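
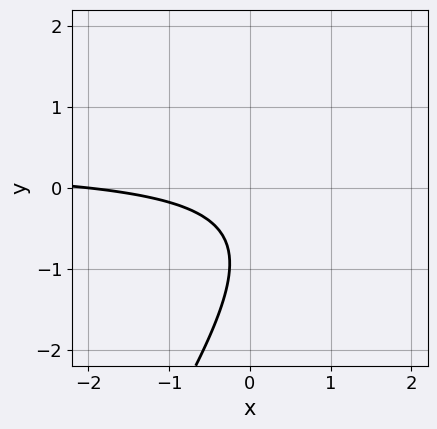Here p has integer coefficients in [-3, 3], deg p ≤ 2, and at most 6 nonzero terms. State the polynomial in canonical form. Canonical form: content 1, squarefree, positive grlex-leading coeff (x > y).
3*x*y - 2*y^2 - x - 3*y - 2

1. Degree: the shape is more complex than any degree-1 curve, so deg p = 2.
2. Reading off the gridlines: it misses every integer gridline on the y-axis; it meets the x-axis at x = -2 (among the integer gridlines).
3. Solving for integer coefficients yields p as stated.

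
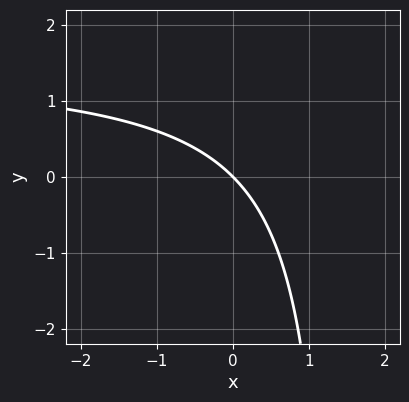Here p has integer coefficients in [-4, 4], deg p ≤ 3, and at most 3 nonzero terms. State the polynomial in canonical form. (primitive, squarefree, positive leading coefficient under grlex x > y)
(a) deg p = 2. The shape is more complex than any degree-1 curve.
(b) Observable constraints: one y-axis crossing is at y = 0; it meets the x-axis at x = 0 (among the integer gridlines).
(c) Matching integer coefficients to the picture gives p.

2*x*y - 3*x - 3*y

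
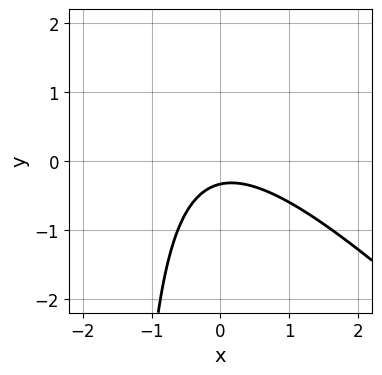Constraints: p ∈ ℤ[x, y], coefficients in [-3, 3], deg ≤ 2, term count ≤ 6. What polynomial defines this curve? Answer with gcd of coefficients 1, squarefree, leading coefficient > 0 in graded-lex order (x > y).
2*x^2 + 2*x*y + 3*y + 1

1. deg p = 2.
2. From the axis intercepts and sections: no x-intercept at any integer in the box.
3. Assembling these constraints gives the stated polynomial.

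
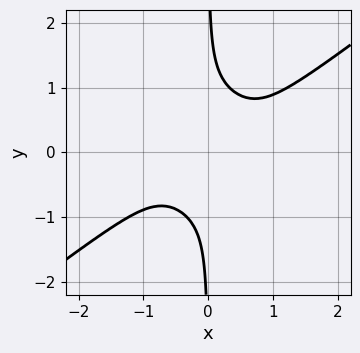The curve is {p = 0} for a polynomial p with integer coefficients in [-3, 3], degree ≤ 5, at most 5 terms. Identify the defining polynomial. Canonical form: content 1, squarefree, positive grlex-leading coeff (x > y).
First, degree: a generic line meets the curve in up to 4 points, so deg p = 4.
Next, from the visible intercepts: it misses every integer gridline on the y-axis; the curve avoids every integer x-axis point in the box.
Finally, fitting integer coefficients to these (and the overall shape) gives p.

2*x^4 - x^3*y - 3*x*y^3 + 1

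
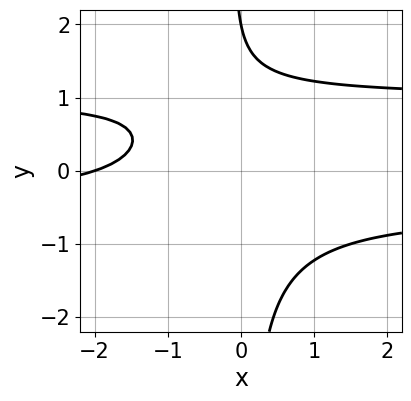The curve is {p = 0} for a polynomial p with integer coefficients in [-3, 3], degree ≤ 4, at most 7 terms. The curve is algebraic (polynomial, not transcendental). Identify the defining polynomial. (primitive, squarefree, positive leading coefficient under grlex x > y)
First, degree: a generic line meets the curve in up to 3 points, so deg p = 3.
Next, against the integer gridlines: it crosses the y-axis at the gridline y = 2; it meets the x-axis at x = -2 (among the integer gridlines).
Finally, matching integer coefficients to the picture gives p.

2*x*y^2 - x*y - x + y - 2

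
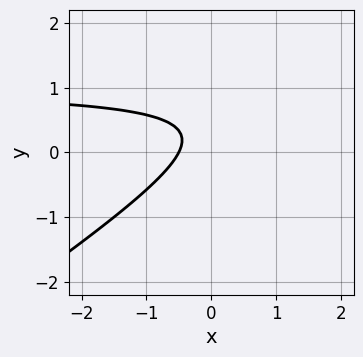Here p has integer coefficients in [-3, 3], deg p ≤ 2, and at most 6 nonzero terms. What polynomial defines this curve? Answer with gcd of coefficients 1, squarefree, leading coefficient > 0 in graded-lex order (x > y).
2*x*y - 3*y^2 - 2*x + 2*y - 1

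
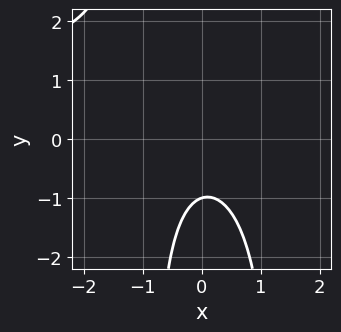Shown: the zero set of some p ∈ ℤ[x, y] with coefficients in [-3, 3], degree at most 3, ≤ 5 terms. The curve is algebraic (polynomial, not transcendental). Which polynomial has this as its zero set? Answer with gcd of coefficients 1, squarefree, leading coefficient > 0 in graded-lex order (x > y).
2*x^2*y - 3*x^2 - x*y - 3*y - 3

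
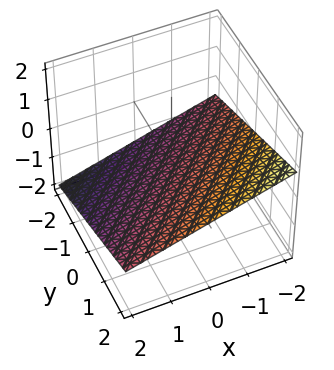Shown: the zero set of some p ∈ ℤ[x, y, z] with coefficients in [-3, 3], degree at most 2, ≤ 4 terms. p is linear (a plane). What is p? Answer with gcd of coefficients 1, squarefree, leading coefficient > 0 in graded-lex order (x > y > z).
x - y + 3*z + 2

deg p = 1. Every cross-section is a straight line — this is a plane.
Against the integer gridlines: one y-axis crossing is at y = 2; it meets the x-axis at x = -2 (among the integer gridlines).
Fitting integer coefficients to these (and the overall shape) gives p.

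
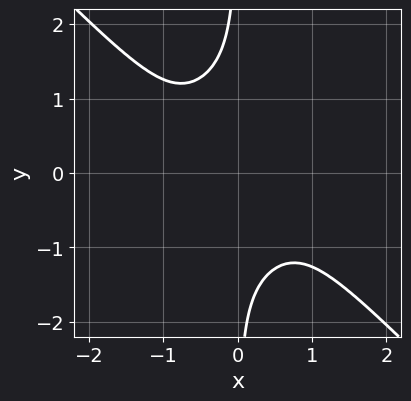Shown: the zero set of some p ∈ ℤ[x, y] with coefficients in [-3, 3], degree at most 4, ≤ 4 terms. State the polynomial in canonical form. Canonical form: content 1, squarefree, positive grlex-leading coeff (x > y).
x^4 + x*y^3 + 1

(a) deg p = 4. A generic line meets the curve in up to 4 points.
(b) Checking where it meets the axes: no y-intercept at any integer in the box; no x-intercept at any integer in the box.
(c) Together with the visible shape, these determine p as stated.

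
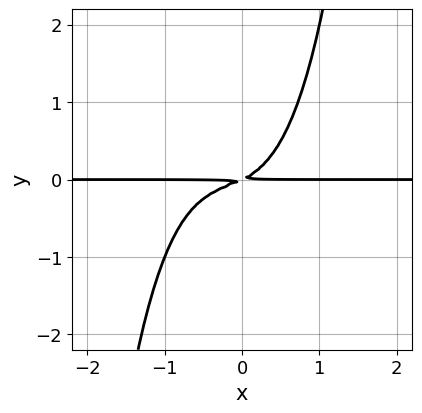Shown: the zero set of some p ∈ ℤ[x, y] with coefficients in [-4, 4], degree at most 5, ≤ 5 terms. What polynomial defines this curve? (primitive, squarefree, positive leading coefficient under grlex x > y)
2*x^3*y + x^2*y + x*y - 2*y^2

Degree: the shape is more complex than any degree-3 curve, so deg p = 4.
Against the integer gridlines: every point of the x-axis in the box is on the curve.
Putting this together gives p.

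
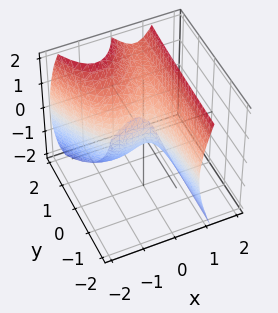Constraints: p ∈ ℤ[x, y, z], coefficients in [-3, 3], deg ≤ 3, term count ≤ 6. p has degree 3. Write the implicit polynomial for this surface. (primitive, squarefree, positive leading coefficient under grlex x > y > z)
2*x^3 + x^2 - 2*x*y - z^2 + 2*y

First, deg p = 3. A generic line meets the surface in up to 3 points.
Next, checking where it meets the axes: it crosses the z-axis at the gridline z = 0; it meets the y-axis at y = 0 (among the integer gridlines); it meets the x-axis at x = 0 (among the integer gridlines).
Finally, these observations pin down the coefficients.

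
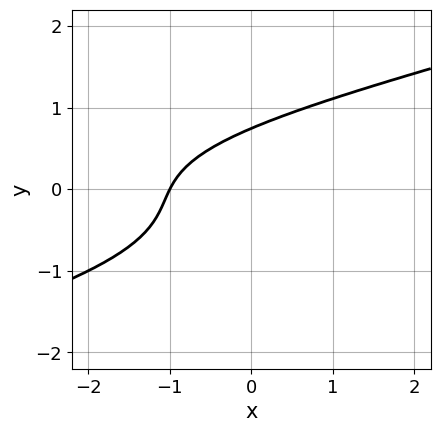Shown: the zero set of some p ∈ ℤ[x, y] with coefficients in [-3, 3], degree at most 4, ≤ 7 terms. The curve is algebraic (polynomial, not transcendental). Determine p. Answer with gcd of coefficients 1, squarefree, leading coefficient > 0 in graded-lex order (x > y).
x*y^2 - 3*y^3 + 2*x - y + 2

The degree is 3 — the shape is more complex than any degree-2 curve.
Reading off the gridlines: it meets the x-axis at x = -1 (among the integer gridlines).
Matching integer coefficients to the picture gives p.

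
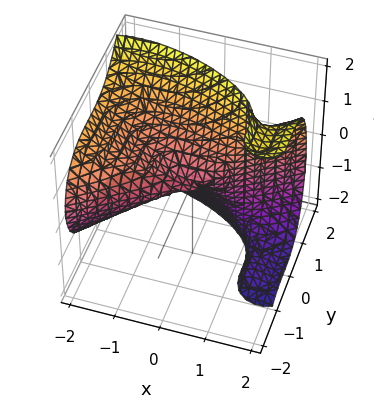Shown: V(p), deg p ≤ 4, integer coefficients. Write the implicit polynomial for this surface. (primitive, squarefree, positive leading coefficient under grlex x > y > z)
First, the degree is 3 — no degree-2 surface has this shape.
Next, from the axis intercepts and sections: it crosses the y-axis at the gridline y = 0; it meets the x-axis at x = 0 (among the integer gridlines); it meets the z-axis at z = 0 (among the integer gridlines).
Finally, together with the visible shape, these determine p as stated.

x^3 - 2*x*z^2 - 3*y^3 - y^2 + 2*z^2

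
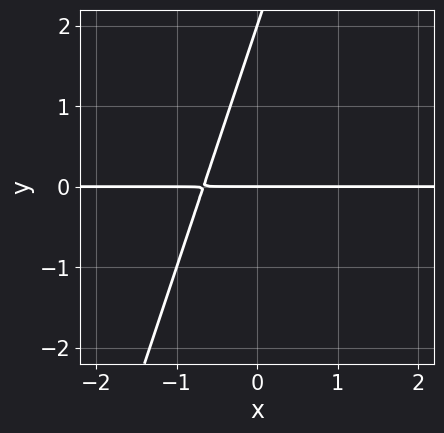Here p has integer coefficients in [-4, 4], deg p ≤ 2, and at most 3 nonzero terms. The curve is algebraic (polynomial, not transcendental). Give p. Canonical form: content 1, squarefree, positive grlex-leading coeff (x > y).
3*x*y - y^2 + 2*y

deg p = 2. No degree-1 curve has this shape.
From the axis intercepts and sections: every point of the x-axis in the box is on the curve; among the integer gridlines, it crosses the y-axis at y ∈ {0, 2}.
Putting this together gives p.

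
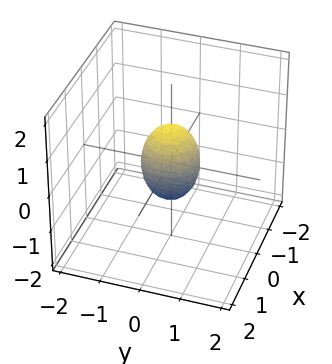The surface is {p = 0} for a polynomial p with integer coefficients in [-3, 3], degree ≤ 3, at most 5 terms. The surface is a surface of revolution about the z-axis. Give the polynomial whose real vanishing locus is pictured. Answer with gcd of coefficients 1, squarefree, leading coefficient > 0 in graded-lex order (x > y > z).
(a) Degree: no degree-1 surface has this shape, so deg p = 2.
(b) Symmetries: rotational symmetry about the z-axis ⇒ p depends on x, y only through x² + y².
(c) Checking where it meets the axes: the z-axis gridline crossings are at z ∈ {-1, 1}; a circular section at z = 0 has radius between 0 and 1.
(d) Together with the visible shape, these determine p as stated.

2*x^2 + 2*y^2 + z^2 - 1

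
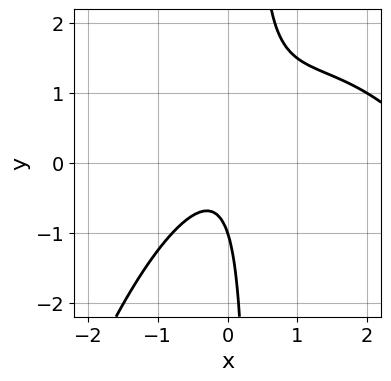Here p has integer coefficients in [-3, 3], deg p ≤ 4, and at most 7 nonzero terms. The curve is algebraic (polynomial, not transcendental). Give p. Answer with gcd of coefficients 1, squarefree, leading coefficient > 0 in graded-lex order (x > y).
1. Degree: the shape is more complex than any degree-2 curve, so deg p = 3.
2. Observable constraints: the curve avoids every integer x-axis point in the box; it crosses the y-axis at the gridline y = -1.
3. The integer polynomial consistent with all of this is the stated p.

x^3 - 3*x^2 + 3*x*y - y - 1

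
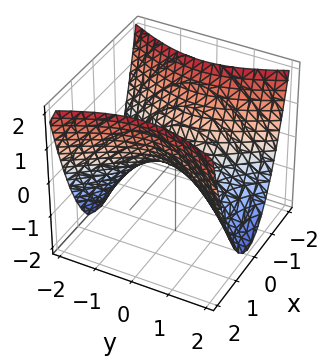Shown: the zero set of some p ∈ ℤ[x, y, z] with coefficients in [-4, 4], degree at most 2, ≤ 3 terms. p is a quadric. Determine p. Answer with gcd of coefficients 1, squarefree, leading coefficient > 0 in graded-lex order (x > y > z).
2*x^2 - y^2 - 2*z

Degree: a hyperbolic paraboloid; a quadric, so deg p = 2.
Symmetries: it's symmetric under x → −x, forcing even powers of x; the y ↦ −y reflection is a symmetry, so y appears only in even powers.
Against the integer gridlines: one z-axis crossing is at z = 0; it crosses the y-axis at the gridline y = 0; it crosses the x-axis at the gridline x = 0.
Fitting integer coefficients to these (and the overall shape) gives p.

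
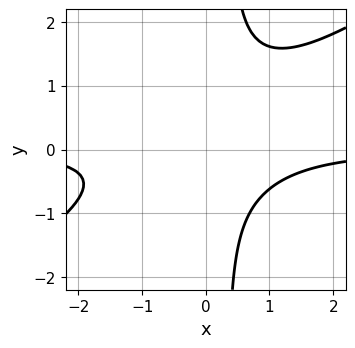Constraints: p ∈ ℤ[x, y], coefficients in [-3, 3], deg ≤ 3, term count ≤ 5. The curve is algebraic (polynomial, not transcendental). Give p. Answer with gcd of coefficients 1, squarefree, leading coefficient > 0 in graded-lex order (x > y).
First, the degree is 3 — no degree-2 curve has this shape.
Then, observable constraints: no x-intercept at any integer in the box; no y-intercept at any integer in the box.
Finally, solving for integer coefficients yields p as stated.

2*x^2*y - 3*x*y^2 + y^2 + 2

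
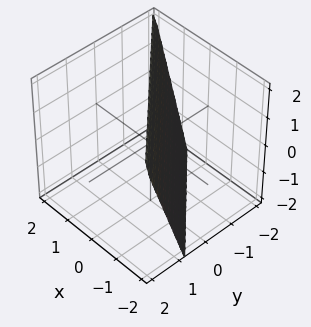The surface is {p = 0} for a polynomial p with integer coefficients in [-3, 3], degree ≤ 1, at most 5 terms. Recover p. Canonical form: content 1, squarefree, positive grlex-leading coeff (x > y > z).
1. The degree is 1 — the surface is flat (a plane).
2. From the visible intercepts: it crosses the z-axis at the gridline z = 2.
3. Putting this together gives p.

3*x + 3*y - z + 2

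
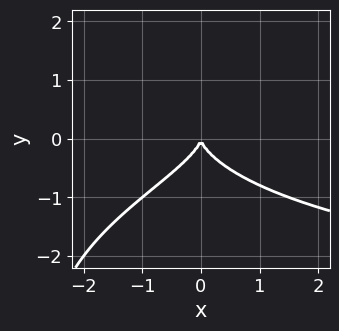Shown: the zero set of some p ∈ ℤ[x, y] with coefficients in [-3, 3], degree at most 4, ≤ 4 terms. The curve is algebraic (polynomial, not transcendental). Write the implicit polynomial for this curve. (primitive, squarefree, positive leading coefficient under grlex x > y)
x*y^3 + 3*y^3 + 2*x^2

(a) deg p = 4. The shape is more complex than any degree-3 curve.
(b) Reading off the gridlines: it meets the y-axis at y = 0 (among the integer gridlines); it crosses the x-axis at the gridline x = 0.
(c) Fitting integer coefficients to these (and the overall shape) gives p.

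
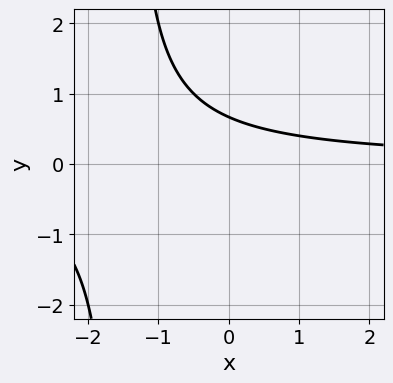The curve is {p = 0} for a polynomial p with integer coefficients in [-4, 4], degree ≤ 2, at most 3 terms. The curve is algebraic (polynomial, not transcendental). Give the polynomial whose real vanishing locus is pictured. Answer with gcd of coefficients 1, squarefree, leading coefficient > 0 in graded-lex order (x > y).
First, degree: the shape is more complex than any degree-1 curve, so deg p = 2.
Next, from the visible intercepts: the curve avoids every integer x-axis point in the box.
Finally, solving for integer coefficients yields p as stated.

2*x*y + 3*y - 2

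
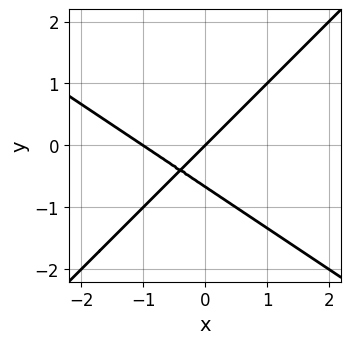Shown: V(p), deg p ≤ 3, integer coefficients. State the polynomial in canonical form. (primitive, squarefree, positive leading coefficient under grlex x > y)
2*x^2 + x*y - 3*y^2 + 2*x - 2*y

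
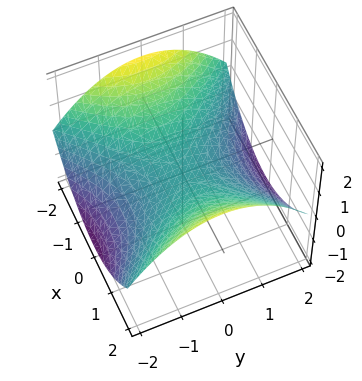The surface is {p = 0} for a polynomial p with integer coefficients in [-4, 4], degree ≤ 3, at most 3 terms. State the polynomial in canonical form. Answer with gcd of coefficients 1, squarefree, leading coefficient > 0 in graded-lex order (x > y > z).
x^2 - y^2 - 3*z

First, the degree is 2 — a hyperbolic paraboloid; a quadric.
Next, symmetries: the x ↦ −x reflection is a symmetry, so x appears only in even powers; it's symmetric under y → −y, forcing even powers of y.
Then, reading off the gridlines: it meets the x-axis at x = 0 (among the integer gridlines); it meets the z-axis at z = 0 (among the integer gridlines).
Finally, together with the visible shape, these determine p as stated.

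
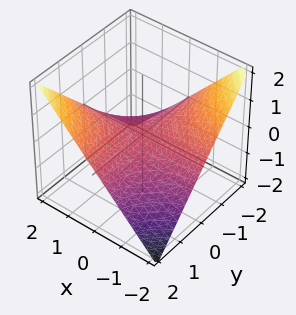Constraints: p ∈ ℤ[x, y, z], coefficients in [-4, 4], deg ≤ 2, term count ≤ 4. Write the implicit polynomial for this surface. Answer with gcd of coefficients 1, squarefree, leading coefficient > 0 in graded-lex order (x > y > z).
x*y - 2*z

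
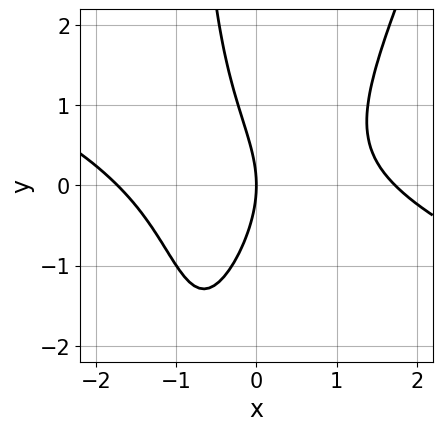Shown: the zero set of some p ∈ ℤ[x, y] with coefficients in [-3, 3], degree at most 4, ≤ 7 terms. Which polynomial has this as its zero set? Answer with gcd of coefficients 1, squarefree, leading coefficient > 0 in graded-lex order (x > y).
(a) deg p = 3. The shape is more complex than any degree-2 curve.
(b) Observable constraints: one y-axis crossing is at y = 0; it meets the x-axis at x = 0 (among the integer gridlines).
(c) Matching integer coefficients to the picture gives p.

x^3 + 2*x^2*y - x*y^2 - y^2 - 3*x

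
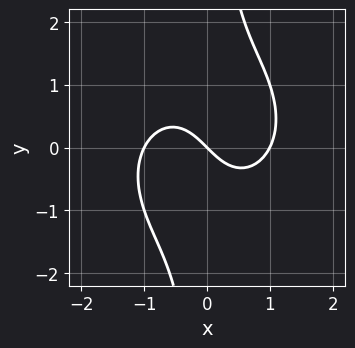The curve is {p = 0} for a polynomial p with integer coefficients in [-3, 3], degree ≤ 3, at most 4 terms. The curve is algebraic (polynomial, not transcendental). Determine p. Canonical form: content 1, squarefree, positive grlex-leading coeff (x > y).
x^3 + x*y^2 - x - y

The degree is 3 — the shape is more complex than any degree-2 curve.
From the visible intercepts: among the integer gridlines, it crosses the x-axis at x ∈ {-1, 0, 1}; it meets the y-axis at y = 0 (among the integer gridlines).
Putting this together gives p.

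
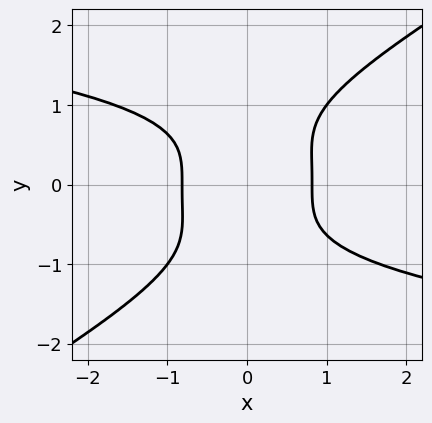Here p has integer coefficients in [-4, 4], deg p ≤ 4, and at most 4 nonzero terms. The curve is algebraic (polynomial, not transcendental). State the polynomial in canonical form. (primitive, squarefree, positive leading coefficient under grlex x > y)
Degree: a generic line meets the curve in up to 4 points, so deg p = 4.
Reading off the gridlines: no y-intercept at any integer in the box.
Putting this together gives p.

2*x*y^3 - 3*y^4 + 3*x^2 - 2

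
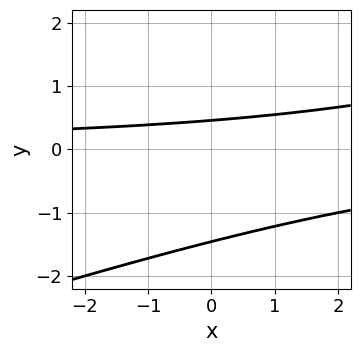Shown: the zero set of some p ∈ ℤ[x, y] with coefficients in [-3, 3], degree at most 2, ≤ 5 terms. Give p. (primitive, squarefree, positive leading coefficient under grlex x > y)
The degree is 2 — no degree-1 curve has this shape.
Reading off the gridlines: the curve avoids every integer x-axis point in the box.
Fitting integer coefficients to these (and the overall shape) gives p.

x*y - 3*y^2 - 3*y + 2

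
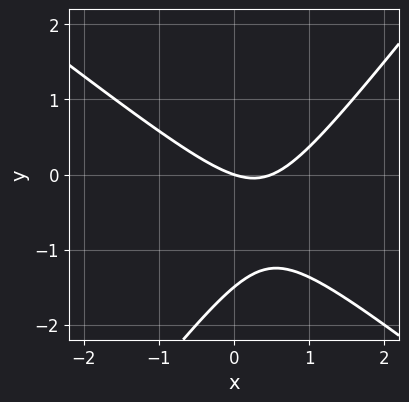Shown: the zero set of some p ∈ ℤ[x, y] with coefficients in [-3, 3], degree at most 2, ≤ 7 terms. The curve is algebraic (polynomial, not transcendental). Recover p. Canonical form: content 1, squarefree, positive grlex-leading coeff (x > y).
2*x^2 + x*y - 2*y^2 - x - 3*y

1. The degree is 2 — no degree-1 curve has this shape.
2. Observable constraints: it meets the x-axis at x = 0 (among the integer gridlines); one y-axis crossing is at y = 0.
3. Together with the visible shape, these determine p as stated.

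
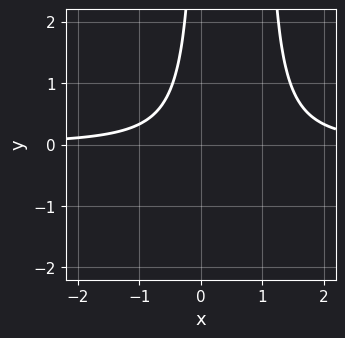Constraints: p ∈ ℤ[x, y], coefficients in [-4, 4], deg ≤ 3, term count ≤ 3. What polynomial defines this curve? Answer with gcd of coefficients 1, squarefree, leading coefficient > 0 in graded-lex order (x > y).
3*x^2*y - 3*x*y - 2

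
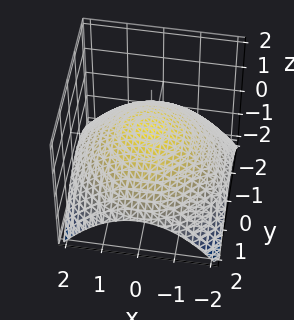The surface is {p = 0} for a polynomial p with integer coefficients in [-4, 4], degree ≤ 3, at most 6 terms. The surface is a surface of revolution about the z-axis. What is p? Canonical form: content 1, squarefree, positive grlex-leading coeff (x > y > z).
(a) deg p = 2. A generic line meets the surface in up to 2 points.
(b) By symmetry, the surface is invariant under rotation about z: p = q(x² + y², z).
(c) Reading off the gridlines: a circular section at z = 0 has radius between 1 and 2.
(d) Matching integer coefficients to the picture gives p.

x^2 + y^2 + 3*z - 2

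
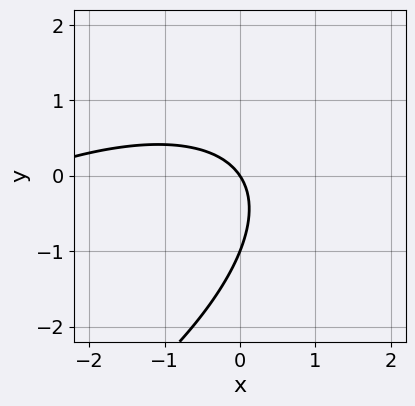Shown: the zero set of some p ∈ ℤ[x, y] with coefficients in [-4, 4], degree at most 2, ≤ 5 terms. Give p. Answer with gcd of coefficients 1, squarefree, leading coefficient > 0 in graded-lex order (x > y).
deg p = 2.
Against the integer gridlines: it crosses the x-axis at the gridline x = 0; among the integer gridlines, it crosses the y-axis at y ∈ {-1, 0}.
Solving for integer coefficients yields p as stated.

x^2 - 2*x*y + 2*y^2 + 3*x + 2*y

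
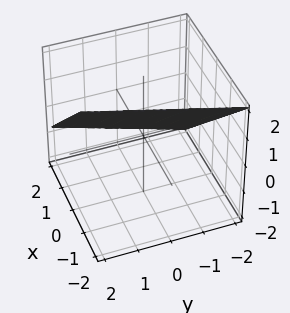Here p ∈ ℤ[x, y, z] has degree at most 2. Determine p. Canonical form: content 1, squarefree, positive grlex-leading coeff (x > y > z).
3*x - y + 3*z - 2

The degree is 1 — every cross-section is a straight line — this is a plane.
Reading off the gridlines: one y-axis crossing is at y = -2.
Matching integer coefficients to the picture gives p.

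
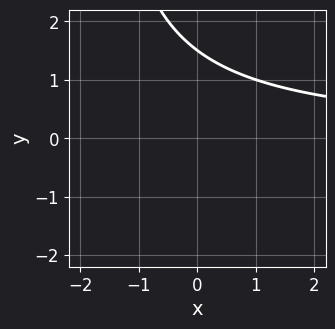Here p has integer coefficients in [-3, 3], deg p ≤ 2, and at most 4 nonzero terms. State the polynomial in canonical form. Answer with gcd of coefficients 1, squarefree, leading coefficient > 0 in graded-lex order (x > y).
x*y + 2*y - 3

First, the degree is 2 — the shape is more complex than any degree-1 curve.
Then, from the visible intercepts: it misses every integer gridline on the x-axis.
Finally, together with the visible shape, these determine p as stated.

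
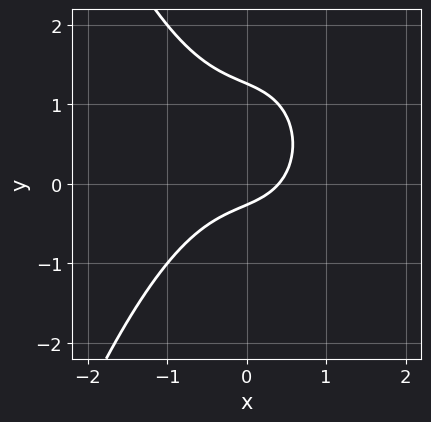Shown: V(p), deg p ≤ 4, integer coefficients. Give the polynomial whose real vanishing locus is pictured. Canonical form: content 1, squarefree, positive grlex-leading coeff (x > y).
(a) deg p = 3. A generic line meets the curve in up to 3 points.
(b) Putting this together gives p.

3*x^3 + 3*y^2 + 2*x - 3*y - 1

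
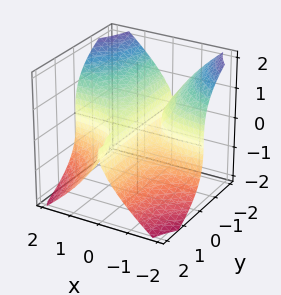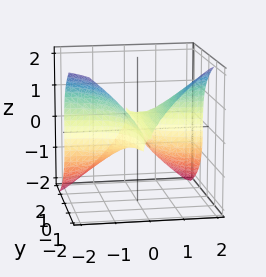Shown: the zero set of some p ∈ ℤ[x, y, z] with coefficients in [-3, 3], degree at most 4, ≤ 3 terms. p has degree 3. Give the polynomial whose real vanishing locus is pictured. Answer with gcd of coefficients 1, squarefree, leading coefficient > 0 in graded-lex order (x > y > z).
3*x^2*y + 2*z^3 - x

The degree is 3 — the shape is more complex than any degree-2 surface.
From the visible intercepts: the visible y-axis segment lies entirely on the surface; it crosses the z-axis at the gridline z = 0; it meets the x-axis at x = 0 (among the integer gridlines).
These observations pin down the coefficients.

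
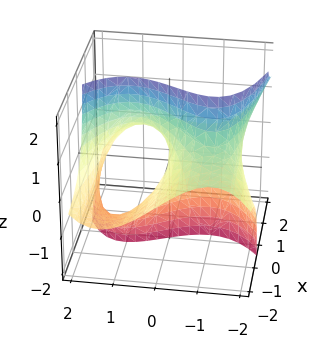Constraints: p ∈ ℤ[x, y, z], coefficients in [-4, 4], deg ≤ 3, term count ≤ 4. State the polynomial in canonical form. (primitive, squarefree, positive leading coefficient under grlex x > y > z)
y^3 + x*y + 3*x*z - 3*y

1. Degree: a generic line meets the surface in up to 3 points, so deg p = 3.
2. From the visible intercepts: every point of the z-axis in the box is on the surface; the visible x-axis segment lies entirely on the surface.
3. Assembling these constraints gives the stated polynomial.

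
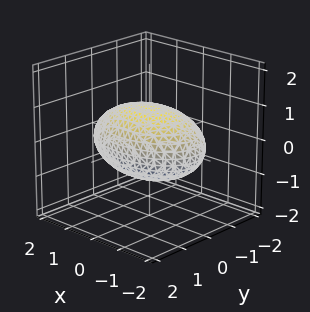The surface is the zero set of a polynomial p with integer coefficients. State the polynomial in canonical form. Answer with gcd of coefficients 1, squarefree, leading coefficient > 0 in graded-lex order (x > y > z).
x^2 + 2*y^2 + 3*z^2 - 3

1. deg p = 2. A closed, bounded, convex surface; a quadric.
2. Symmetries: mirror symmetry x ↦ −x ⇒ only even powers of x; mirror symmetry z ↦ −z ⇒ only even powers of z; mirror symmetry y ↦ −y ⇒ only even powers of y.
3. Checking where it meets the axes: among the integer gridlines, it crosses the z-axis at z ∈ {-1, 1}.
4. Fitting integer coefficients to these (and the overall shape) gives p.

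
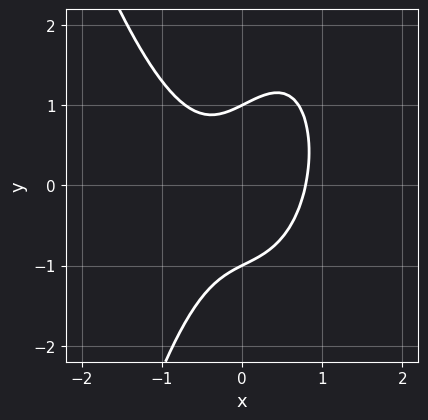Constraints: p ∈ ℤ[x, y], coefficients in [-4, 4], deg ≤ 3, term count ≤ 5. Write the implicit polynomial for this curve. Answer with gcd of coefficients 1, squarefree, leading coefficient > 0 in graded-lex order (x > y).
2*x^3 - x*y + y^2 - 1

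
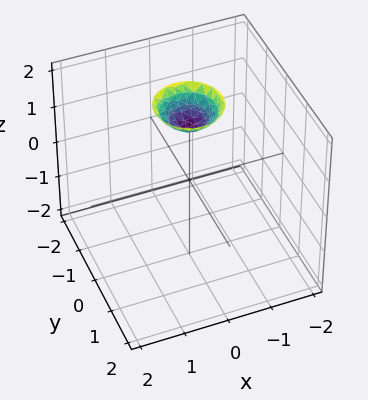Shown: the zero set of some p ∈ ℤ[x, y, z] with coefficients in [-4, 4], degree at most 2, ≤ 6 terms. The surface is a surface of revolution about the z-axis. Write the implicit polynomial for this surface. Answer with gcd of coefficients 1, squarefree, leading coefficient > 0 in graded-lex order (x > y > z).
2*x^2 + 2*y^2 - 2*z + 3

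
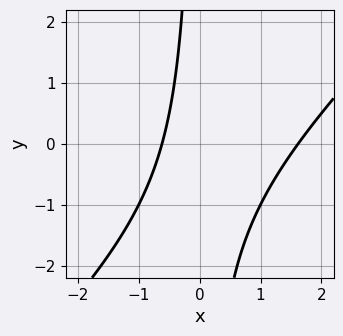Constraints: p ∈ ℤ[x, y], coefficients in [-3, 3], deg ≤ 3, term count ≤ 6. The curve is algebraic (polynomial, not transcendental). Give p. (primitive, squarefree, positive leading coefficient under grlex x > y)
Degree: a generic line meets the curve in up to 2 points, so deg p = 2.
Observable constraints: it misses every integer gridline on the y-axis.
These observations pin down the coefficients.

x^2 - x*y - x - 1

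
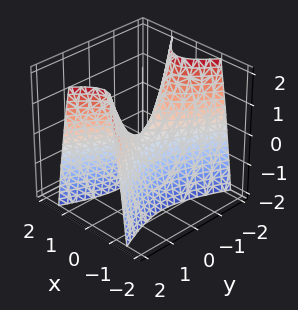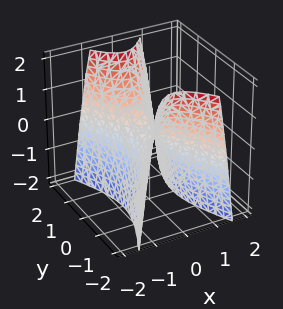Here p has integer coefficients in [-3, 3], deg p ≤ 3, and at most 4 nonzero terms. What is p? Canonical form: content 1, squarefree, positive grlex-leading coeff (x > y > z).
(a) Degree: a hyperbolic paraboloid; a quadric, so deg p = 2.
(b) Symmetries: mirror symmetry x ↦ −x ⇒ only even powers of x; it's symmetric under y → −y, forcing even powers of y.
(c) Checking where it meets the axes: one y-axis crossing is at y = 0; one z-axis crossing is at z = 0; one x-axis crossing is at x = 0.
(d) These observations pin down the coefficients.

3*x^2 - y^2 + z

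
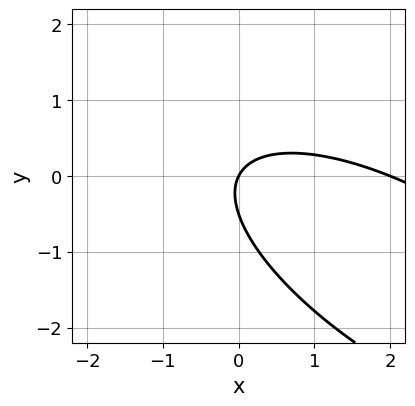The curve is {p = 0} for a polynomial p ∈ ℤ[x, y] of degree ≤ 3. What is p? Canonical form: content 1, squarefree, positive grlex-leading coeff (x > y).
x^2 + 2*x*y + 2*y^2 - 2*x + y

1. Degree: no degree-1 curve has this shape, so deg p = 2.
2. Observable constraints: one y-axis crossing is at y = 0; the x-axis gridline crossings are at x ∈ {0, 2}.
3. The integer polynomial consistent with all of this is the stated p.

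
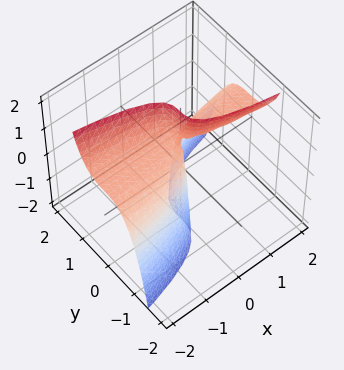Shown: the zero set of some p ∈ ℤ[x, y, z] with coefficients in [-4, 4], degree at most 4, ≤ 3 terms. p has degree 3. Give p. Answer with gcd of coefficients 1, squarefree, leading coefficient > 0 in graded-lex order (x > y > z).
(a) The degree is 3 — no degree-2 surface has this shape.
(b) Checking where it meets the axes: it crosses the x-axis at the gridline x = 0; every point of the z-axis in the box is on the surface; it crosses the y-axis at the gridline y = 0.
(c) Assembling these constraints gives the stated polynomial.

2*y^3 + x*z - x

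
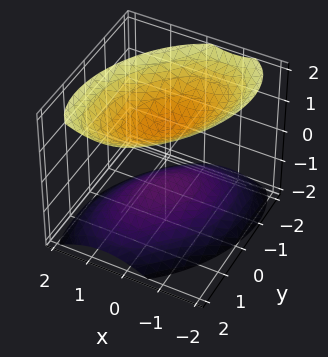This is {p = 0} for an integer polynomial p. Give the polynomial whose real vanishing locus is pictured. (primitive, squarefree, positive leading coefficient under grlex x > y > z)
1. There are 2 components.
2. The degree is 2 — no degree-1 surface has this shape.
3. From the axis intercepts and sections: the surface avoids every integer x-axis point in the box; the surface avoids every integer y-axis point in the box; the z-axis gridline crossings are at z ∈ {-1, 1}.
4. Solving for integer coefficients yields p as stated.

3*x^2 - 2*x*y + 2*y^2 - 3*z^2 + 3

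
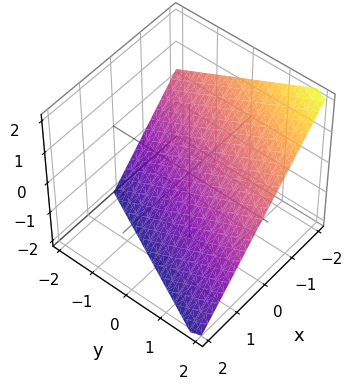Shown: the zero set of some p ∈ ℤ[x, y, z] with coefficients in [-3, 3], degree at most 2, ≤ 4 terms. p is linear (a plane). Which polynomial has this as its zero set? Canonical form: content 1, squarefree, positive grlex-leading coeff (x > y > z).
deg p = 1. Every cross-section is a straight line — this is a plane.
Checking where it meets the axes: one x-axis crossing is at x = -1; it meets the z-axis at z = -1 (among the integer gridlines); it meets the y-axis at y = 2 (among the integer gridlines).
Assembling these constraints gives the stated polynomial.

2*x - y + 2*z + 2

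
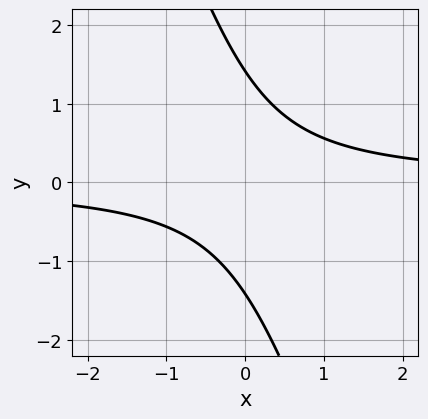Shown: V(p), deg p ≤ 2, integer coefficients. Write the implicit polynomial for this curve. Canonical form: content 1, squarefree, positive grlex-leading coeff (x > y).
3*x*y + y^2 - 2

Degree: no degree-1 curve has this shape, so deg p = 2.
From the visible intercepts: it misses every integer gridline on the x-axis.
The integer polynomial consistent with all of this is the stated p.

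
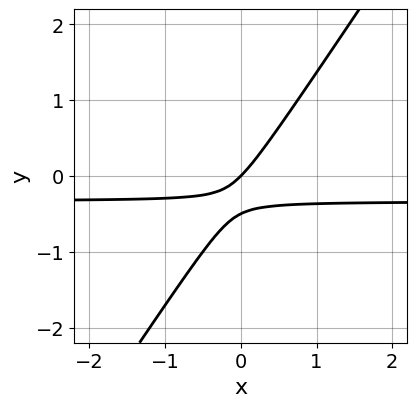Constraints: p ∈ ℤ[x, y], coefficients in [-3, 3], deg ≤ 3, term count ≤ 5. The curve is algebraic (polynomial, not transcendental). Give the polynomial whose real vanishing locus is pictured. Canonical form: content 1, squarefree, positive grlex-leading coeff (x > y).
(a) The degree is 2 — the shape is more complex than any degree-1 curve.
(b) Reading off the gridlines: it meets the y-axis at y = 0 (among the integer gridlines); it crosses the x-axis at the gridline x = 0.
(c) The integer polynomial consistent with all of this is the stated p.

3*x*y - 2*y^2 + x - y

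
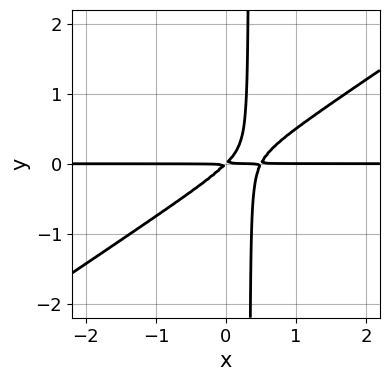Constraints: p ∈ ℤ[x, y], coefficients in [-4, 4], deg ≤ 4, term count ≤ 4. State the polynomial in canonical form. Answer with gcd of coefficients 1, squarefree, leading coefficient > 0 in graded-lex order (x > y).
Degree: the shape is more complex than any degree-2 curve, so deg p = 3.
From the axis intercepts and sections: the visible x-axis segment lies entirely on the curve.
Fitting integer coefficients to these (and the overall shape) gives p.

2*x^2*y - 3*x*y^2 - x*y + y^2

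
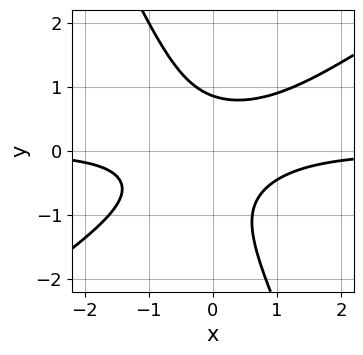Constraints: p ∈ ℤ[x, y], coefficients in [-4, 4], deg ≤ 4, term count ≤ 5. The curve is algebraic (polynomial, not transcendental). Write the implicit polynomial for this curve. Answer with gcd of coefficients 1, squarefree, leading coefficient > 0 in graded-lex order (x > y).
3*x^2*y - 3*x*y^2 - 2*y^3 - y^2 + 2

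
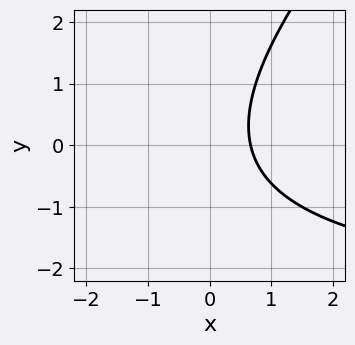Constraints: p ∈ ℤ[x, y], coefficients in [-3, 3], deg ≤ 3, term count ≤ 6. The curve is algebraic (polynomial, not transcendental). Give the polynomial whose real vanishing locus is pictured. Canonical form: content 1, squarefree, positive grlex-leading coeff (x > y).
x*y - y^2 + 3*x - 2

1. deg p = 2. A generic line meets the curve in up to 2 points.
2. From the visible intercepts: the curve avoids every integer y-axis point in the box.
3. The integer polynomial consistent with all of this is the stated p.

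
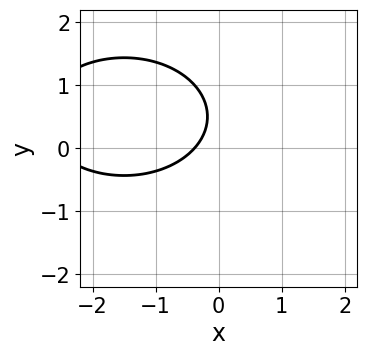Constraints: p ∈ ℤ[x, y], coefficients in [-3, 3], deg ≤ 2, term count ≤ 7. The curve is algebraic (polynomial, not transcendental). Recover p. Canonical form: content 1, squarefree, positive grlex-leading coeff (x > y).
x^2 + 2*y^2 + 3*x - 2*y + 1

(a) The degree is 2 — a generic line meets the curve in up to 2 points.
(b) Reading off the gridlines: it misses every integer gridline on the y-axis.
(c) Putting this together gives p.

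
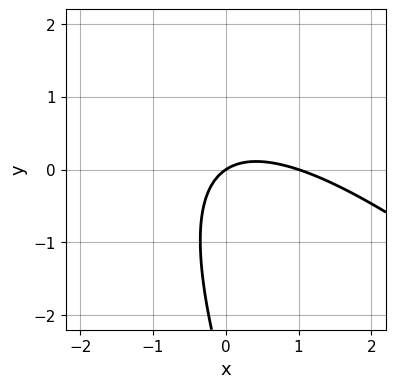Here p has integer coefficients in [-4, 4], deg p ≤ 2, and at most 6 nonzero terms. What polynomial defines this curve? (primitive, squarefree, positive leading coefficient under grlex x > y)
(a) Degree: no degree-1 curve has this shape, so deg p = 2.
(b) Observable constraints: it meets the y-axis at y = 0 (among the integer gridlines); the x-axis gridline crossings are at x ∈ {0, 1}.
(c) Together with the visible shape, these determine p as stated.

2*x^2 + 3*x*y + y^2 - 2*x + 3*y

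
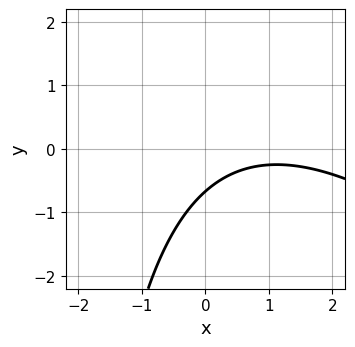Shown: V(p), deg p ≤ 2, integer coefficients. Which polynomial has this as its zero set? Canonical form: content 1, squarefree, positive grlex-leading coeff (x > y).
x^2 + x*y - 2*x + 3*y + 2

1. The degree is 2 — a generic line meets the curve in up to 2 points.
2. From the axis intercepts and sections: no x-intercept at any integer in the box.
3. These observations pin down the coefficients.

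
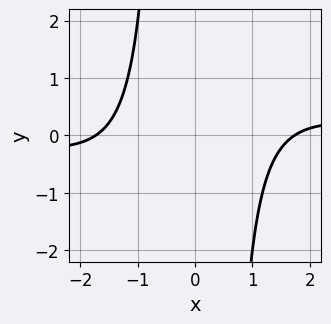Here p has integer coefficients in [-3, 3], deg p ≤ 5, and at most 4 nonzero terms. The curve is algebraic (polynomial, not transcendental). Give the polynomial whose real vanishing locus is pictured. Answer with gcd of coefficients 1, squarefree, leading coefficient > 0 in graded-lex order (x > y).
x^3*y - x^2 + 3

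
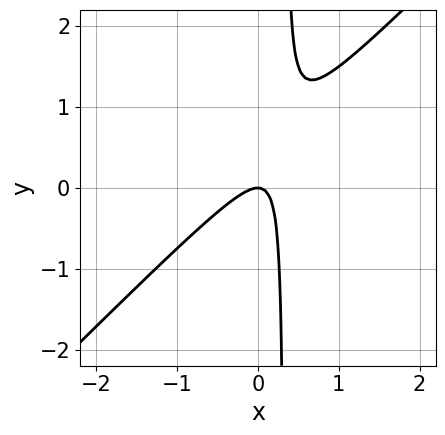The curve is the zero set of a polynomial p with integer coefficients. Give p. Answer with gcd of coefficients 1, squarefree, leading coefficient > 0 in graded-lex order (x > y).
3*x^2 - 3*x*y + y

Degree: no degree-1 curve has this shape, so deg p = 2.
Observable constraints: it crosses the y-axis at the gridline y = 0; it meets the x-axis at x = 0 (among the integer gridlines).
Together with the visible shape, these determine p as stated.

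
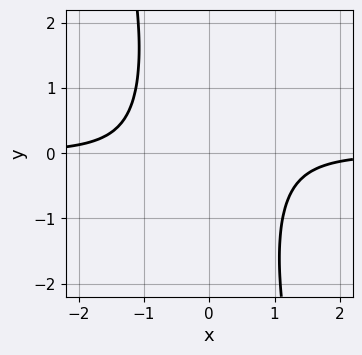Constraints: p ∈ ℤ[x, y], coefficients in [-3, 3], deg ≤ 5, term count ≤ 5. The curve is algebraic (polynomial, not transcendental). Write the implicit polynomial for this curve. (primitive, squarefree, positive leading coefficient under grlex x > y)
3*x^3*y + x^2*y^2 + 3

deg p = 4. No degree-3 curve has this shape.
Observable constraints: it misses every integer gridline on the y-axis; the curve avoids every integer x-axis point in the box.
Matching integer coefficients to the picture gives p.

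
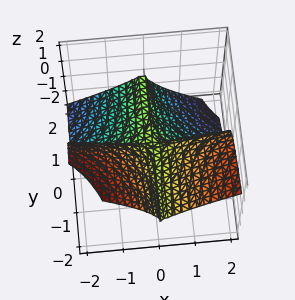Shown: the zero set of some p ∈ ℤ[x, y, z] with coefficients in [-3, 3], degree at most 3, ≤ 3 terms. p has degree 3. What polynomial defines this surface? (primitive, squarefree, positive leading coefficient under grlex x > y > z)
3*x^2*y - 2*x*y*z + 3*z^3

(a) Degree: no degree-2 surface has this shape, so deg p = 3.
(b) Checking where it meets the axes: it meets the z-axis at z = 0 (among the integer gridlines); every point of the x-axis in the box is on the surface; the visible y-axis segment lies entirely on the surface.
(c) Together with the visible shape, these determine p as stated.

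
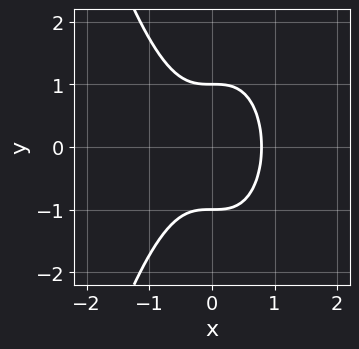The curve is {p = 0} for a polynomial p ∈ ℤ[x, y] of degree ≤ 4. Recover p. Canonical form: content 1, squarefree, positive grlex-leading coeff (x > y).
deg p = 3.
Symmetries: the y ↦ −y reflection is a symmetry, so y appears only in even powers.
Against the integer gridlines: the y-axis gridline crossings are at y ∈ {-1, 1}.
Putting this together gives p.

2*x^3 + y^2 - 1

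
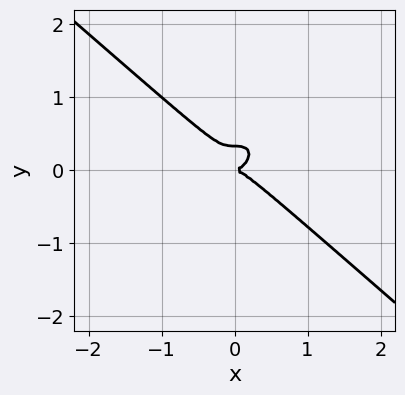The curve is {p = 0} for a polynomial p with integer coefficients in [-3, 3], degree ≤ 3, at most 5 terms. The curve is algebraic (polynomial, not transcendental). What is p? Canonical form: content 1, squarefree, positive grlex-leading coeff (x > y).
First, degree: a generic line meets the curve in up to 3 points, so deg p = 3.
Next, against the integer gridlines: it crosses the y-axis at the gridline y = 0; it meets the x-axis at x = 0 (among the integer gridlines).
Finally, assembling these constraints gives the stated polynomial.

2*x^3 + 3*y^3 - y^2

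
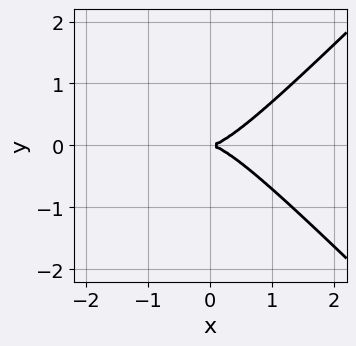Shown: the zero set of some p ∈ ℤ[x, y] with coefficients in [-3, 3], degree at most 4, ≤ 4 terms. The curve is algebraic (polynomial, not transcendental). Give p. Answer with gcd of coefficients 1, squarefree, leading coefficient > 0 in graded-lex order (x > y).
x^3 - x*y^2 - y^2

(a) The degree is 3 — no degree-2 curve has this shape.
(b) Symmetries: mirror symmetry y ↦ −y ⇒ only even powers of y.
(c) Against the integer gridlines: it meets the x-axis at x = 0 (among the integer gridlines); it crosses the y-axis at the gridline y = 0.
(d) Matching integer coefficients to the picture gives p.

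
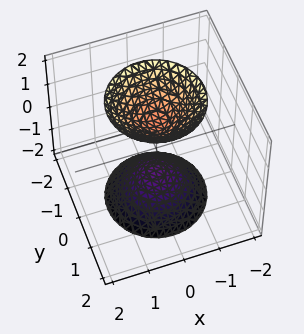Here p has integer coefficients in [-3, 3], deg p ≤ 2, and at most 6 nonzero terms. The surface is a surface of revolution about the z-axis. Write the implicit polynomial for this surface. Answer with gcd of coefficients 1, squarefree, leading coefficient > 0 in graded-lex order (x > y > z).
2*x^2 + 2*y^2 - z^2 + 1

(a) There are 2 components. Treating them together as one polynomial.
(b) The degree is 2 — the shape is more complex than any degree-1 surface.
(c) Symmetries: every cross-section ⟂ z is a circle, so x, y appear only via x² + y².
(d) Checking where it meets the axes: it misses every integer gridline on the y-axis; a circular section at z = -2 has radius between 1 and 2.
(e) Fitting integer coefficients to these (and the overall shape) gives p. Check: (0, 0, -1) on the z-axis lies on the surface, and p(0, 0, -1) = 0. ✓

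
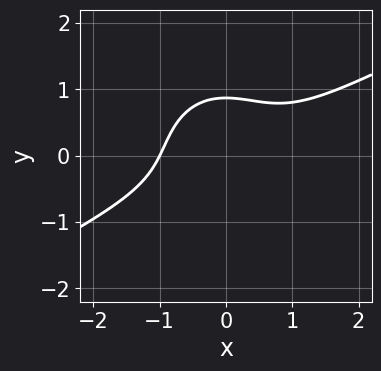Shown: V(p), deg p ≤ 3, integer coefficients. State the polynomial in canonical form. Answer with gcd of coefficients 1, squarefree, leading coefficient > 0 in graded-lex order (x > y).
First, degree: the shape is more complex than any degree-2 curve, so deg p = 3.
Next, from the visible intercepts: one x-axis crossing is at x = -1.
Finally, assembling these constraints gives the stated polynomial.

2*x^3 - 3*x^2*y - 3*y^3 + 2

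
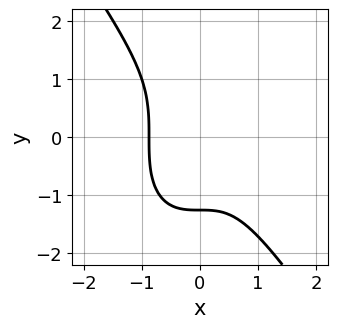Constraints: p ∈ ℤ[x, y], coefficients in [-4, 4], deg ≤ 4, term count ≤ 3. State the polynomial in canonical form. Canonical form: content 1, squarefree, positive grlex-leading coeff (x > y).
3*x^3 + y^3 + 2

(a) Degree: the shape is more complex than any degree-2 curve, so deg p = 3.
(b) Solving for integer coefficients yields p as stated.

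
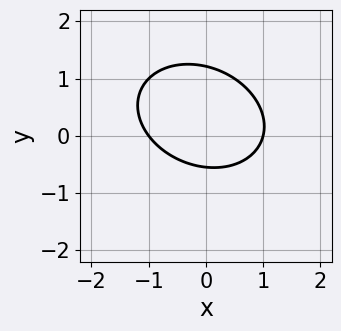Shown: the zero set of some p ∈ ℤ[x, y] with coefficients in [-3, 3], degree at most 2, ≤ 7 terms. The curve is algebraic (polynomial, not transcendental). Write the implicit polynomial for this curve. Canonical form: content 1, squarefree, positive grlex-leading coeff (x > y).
Degree: a generic line meets the curve in up to 2 points, so deg p = 2.
Observable constraints: the x-axis gridline crossings are at x ∈ {-1, 1}.
Together with the visible shape, these determine p as stated.

2*x^2 + x*y + 3*y^2 - 2*y - 2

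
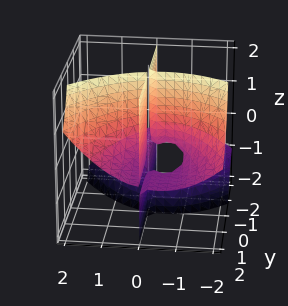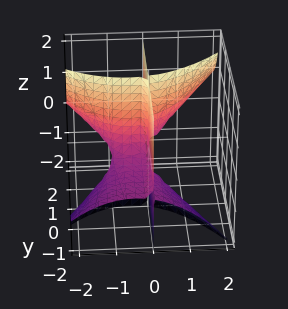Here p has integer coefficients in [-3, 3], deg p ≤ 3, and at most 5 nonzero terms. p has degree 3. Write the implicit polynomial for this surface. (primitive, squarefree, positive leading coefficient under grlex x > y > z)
x^3 - 2*x*y*z + x^2 - x*y

First, I count 3 distinct pieces. They look like related sheets of one shape, so recover p as a whole.
Then, degree: the shape is more complex than any degree-2 surface, so deg p = 3.
Then, reading off the gridlines: the visible z-axis segment lies entirely on the surface; one x-axis crossing is at x = -1.
Finally, together with the visible shape, these determine p as stated. Check: (0, 2, 0) on the y-axis lies on the surface, and p(0, 2, 0) = 0. ✓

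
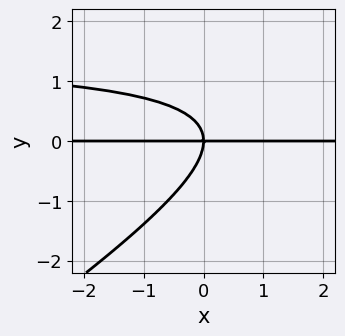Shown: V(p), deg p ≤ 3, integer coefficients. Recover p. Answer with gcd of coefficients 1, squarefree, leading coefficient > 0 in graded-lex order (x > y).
2*x*y^2 - 3*y^3 - 3*x*y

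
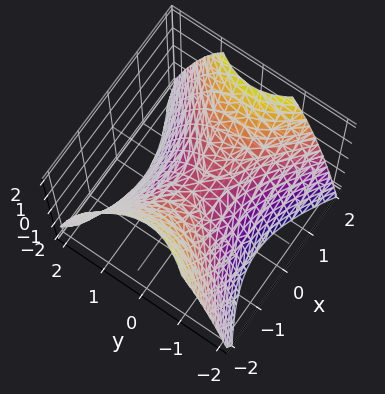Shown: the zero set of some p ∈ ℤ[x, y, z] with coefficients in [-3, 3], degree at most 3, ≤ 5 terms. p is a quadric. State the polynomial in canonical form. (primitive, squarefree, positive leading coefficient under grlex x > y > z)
2*x^2 - 3*y^2 - 3*z

First, the degree is 2 — a saddle surface; a quadric.
Next, symmetries: it's symmetric under x → −x, forcing even powers of x; it's symmetric under y → −y, forcing even powers of y.
Then, from the axis intercepts and sections: it meets the x-axis at x = 0 (among the integer gridlines); it crosses the y-axis at the gridline y = 0.
Finally, solving for integer coefficients yields p as stated.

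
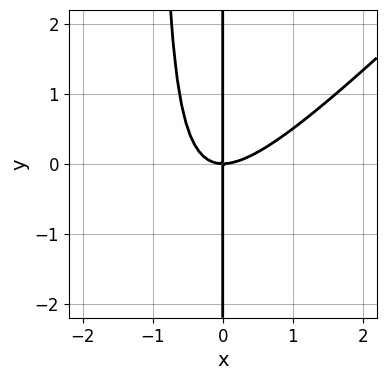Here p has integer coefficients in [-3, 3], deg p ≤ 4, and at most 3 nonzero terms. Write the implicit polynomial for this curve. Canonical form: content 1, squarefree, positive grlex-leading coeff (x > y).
x^3 - x^2*y - x*y

First, degree: the shape is more complex than any degree-2 curve, so deg p = 3.
Then, reading off the gridlines: it crosses the x-axis at the gridline x = 0; the visible y-axis segment lies entirely on the curve.
Finally, assembling these constraints gives the stated polynomial.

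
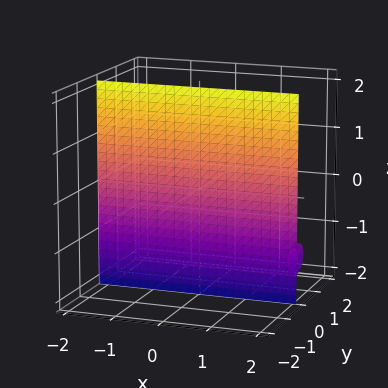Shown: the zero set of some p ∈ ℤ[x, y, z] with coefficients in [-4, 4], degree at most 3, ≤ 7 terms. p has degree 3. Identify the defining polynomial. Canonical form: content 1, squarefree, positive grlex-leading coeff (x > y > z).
First, deg p = 3. No degree-2 surface has this shape.
Next, against the integer gridlines: the visible z-axis segment lies entirely on the surface; it meets the y-axis at y = 0 (among the integer gridlines).
Finally, together with the visible shape, these determine p as stated. Check: (1, 0, 0) on the x-axis lies on the surface, and p(1, 0, 0) = 0. ✓

x*y*z + y^3 + 2*y*z^2 + 3*y*z + 3*y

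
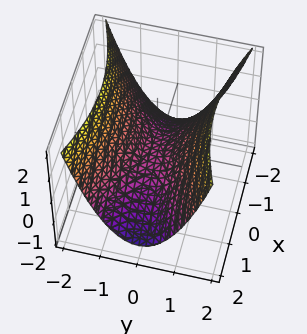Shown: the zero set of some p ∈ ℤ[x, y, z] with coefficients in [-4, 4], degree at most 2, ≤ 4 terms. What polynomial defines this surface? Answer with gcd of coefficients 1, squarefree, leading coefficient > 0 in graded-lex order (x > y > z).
First, the degree is 2 — a saddle surface; a quadric.
Next, symmetries: it's symmetric under y → −y, forcing even powers of y; mirror symmetry x ↦ −x ⇒ only even powers of x.
Then, against the integer gridlines: it meets the x-axis at x = 0 (among the integer gridlines); it crosses the z-axis at the gridline z = 0.
Finally, these observations pin down the coefficients.

x^2 - 3*y^2 + 3*z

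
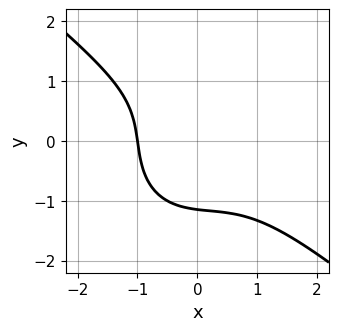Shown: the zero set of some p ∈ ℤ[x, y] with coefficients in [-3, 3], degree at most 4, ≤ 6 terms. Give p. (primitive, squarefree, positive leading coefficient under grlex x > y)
deg p = 3.
Reading off the gridlines: it meets the x-axis at x = -1 (among the integer gridlines).
Fitting integer coefficients to these (and the overall shape) gives p.

2*x^3 + x^2*y + 2*y^3 + x + 3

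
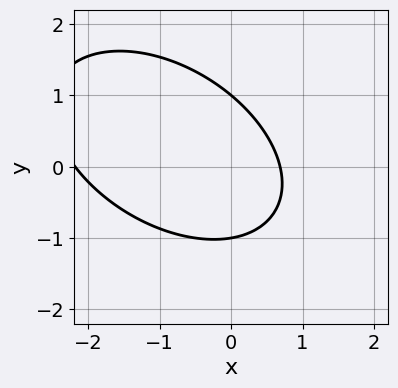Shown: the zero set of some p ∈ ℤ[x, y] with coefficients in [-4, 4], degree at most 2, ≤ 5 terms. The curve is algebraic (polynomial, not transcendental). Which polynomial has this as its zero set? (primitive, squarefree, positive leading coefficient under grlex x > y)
1. Degree: a generic line meets the curve in up to 2 points, so deg p = 2.
2. Observable constraints: among the integer gridlines, it crosses the y-axis at y ∈ {-1, 1}.
3. Putting this together gives p.

2*x^2 + 2*x*y + 3*y^2 + 3*x - 3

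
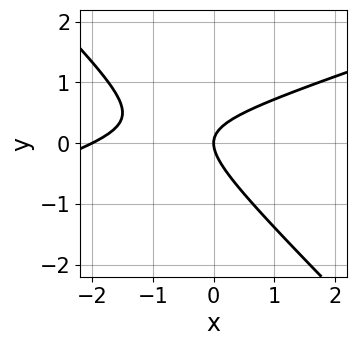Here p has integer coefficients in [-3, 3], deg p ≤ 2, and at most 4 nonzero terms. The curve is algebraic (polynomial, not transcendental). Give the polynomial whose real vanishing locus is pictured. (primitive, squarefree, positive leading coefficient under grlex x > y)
x^2 - 2*x*y - 3*y^2 + 2*x

Degree: no degree-1 curve has this shape, so deg p = 2.
Observable constraints: the x-axis gridline crossings are at x ∈ {-2, 0}; it meets the y-axis at y = 0 (among the integer gridlines).
Fitting integer coefficients to these (and the overall shape) gives p.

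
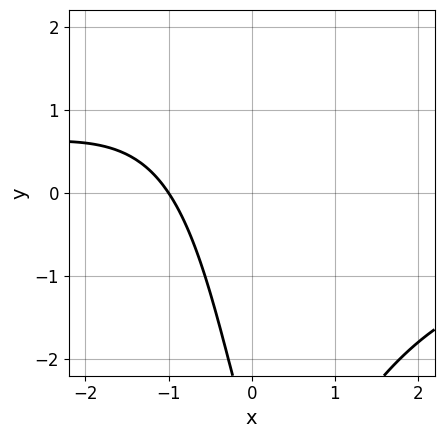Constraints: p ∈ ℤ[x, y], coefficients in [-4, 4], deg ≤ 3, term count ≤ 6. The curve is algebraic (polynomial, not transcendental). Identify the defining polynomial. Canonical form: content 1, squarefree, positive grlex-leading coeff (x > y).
1. The degree is 3 — the shape is more complex than any degree-2 curve.
2. Observable constraints: it meets the x-axis at x = -1 (among the integer gridlines); the curve avoids every integer y-axis point in the box.
3. The integer polynomial consistent with all of this is the stated p.

x^2*y + 3*x + y + 3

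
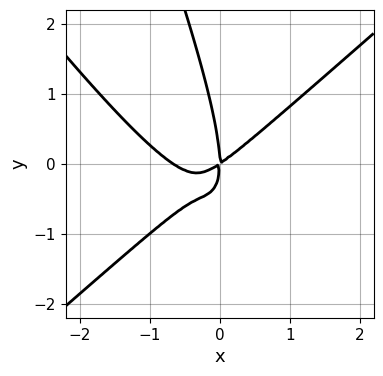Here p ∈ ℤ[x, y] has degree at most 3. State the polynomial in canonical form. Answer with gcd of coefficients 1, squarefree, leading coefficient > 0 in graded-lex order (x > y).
(a) The degree is 3 — no degree-2 curve has this shape.
(b) Against the integer gridlines: one y-axis crossing is at y = 0; one x-axis crossing is at x = 0.
(c) Solving for integer coefficients yields p as stated.

3*x^3 - 3*x*y^2 - y^3 + 2*x^2 - 3*x*y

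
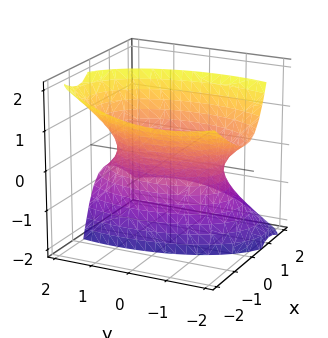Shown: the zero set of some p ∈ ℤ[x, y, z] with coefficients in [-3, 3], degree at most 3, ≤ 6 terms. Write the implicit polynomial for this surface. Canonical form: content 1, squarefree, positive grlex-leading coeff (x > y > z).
1. deg p = 2.
2. Against the integer gridlines: it misses every integer gridline on the z-axis.
3. Putting this together gives p.

3*x^2 + 3*x*z + y^2 + y*z - z^2 - 2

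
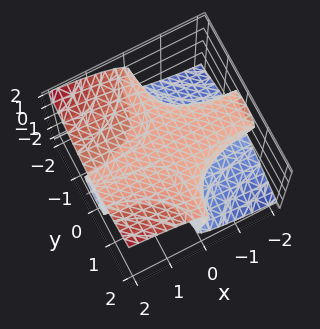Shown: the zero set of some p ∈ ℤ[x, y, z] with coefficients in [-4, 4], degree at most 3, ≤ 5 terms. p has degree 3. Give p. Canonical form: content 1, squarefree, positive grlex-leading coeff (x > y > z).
2*x*y^2 - 3*z^3 + 3*z

(a) Degree: a generic line meets the surface in up to 3 points, so deg p = 3.
(b) From the axis intercepts and sections: the visible y-axis segment lies entirely on the surface; the z-axis gridline crossings are at z ∈ {-1, 0, 1}; every point of the x-axis in the box is on the surface.
(c) Together with the visible shape, these determine p as stated.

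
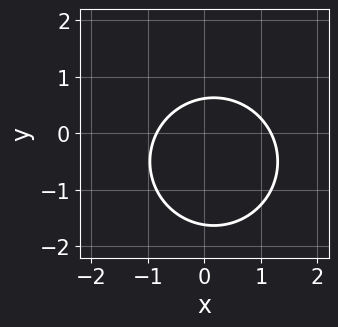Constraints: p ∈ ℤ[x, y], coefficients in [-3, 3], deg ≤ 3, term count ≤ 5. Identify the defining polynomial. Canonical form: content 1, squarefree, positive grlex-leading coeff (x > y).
3*x^2 + 3*y^2 - x + 3*y - 3

1. Degree: no degree-1 curve has this shape, so deg p = 2.
2. The integer polynomial consistent with all of this is the stated p.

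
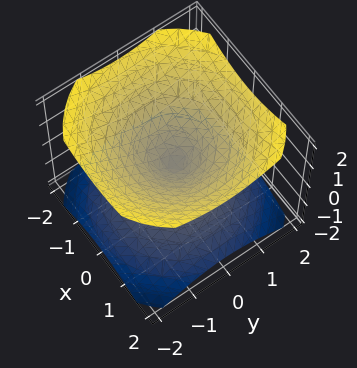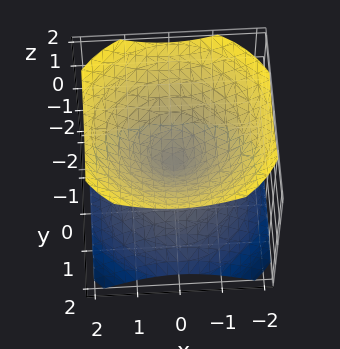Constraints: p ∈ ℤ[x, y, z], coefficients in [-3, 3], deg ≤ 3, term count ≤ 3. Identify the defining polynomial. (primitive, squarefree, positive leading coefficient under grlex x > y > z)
First, there are 2 components. Treating them together as one polynomial.
Then, degree: a double cone through the origin; a quadric, so deg p = 2.
Then, symmetries: mirror symmetry z ↦ −z ⇒ only even powers of z; every cross-section ⟂ z is a circle, so x, y appear only via x² + y².
Then, from the axis intercepts and sections: a circular section at z = 1 has radius between 1 and 2; one y-axis crossing is at y = 0; it crosses the x-axis at the gridline x = 0.
Finally, solving for integer coefficients yields p as stated.

2*x^2 + 2*y^2 - 3*z^2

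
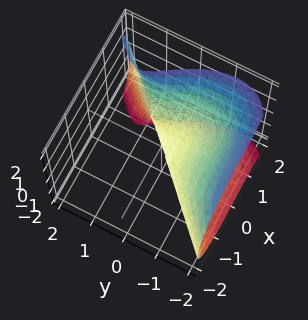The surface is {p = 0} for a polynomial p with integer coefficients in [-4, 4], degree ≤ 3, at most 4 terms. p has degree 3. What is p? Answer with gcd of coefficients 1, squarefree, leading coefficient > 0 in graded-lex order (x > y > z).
1. deg p = 3.
2. Against the integer gridlines: it crosses the y-axis at the gridline y = 0; one x-axis crossing is at x = 0.
3. Together with the visible shape, these determine p as stated.

x^3 - y^3 + y*z^2 - z^2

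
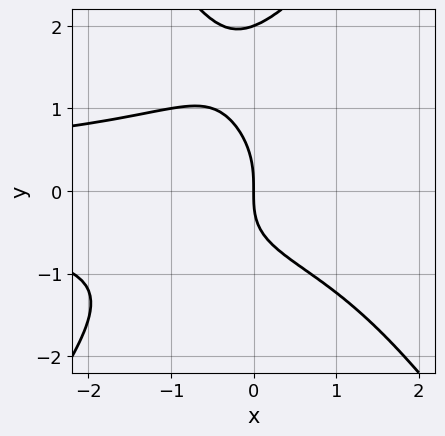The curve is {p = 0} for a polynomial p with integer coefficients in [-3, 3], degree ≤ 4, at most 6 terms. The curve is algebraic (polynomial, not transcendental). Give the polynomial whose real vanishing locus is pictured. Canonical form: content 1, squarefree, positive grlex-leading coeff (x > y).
2*x^2*y^2 - y^4 + 2*y^3 + 3*x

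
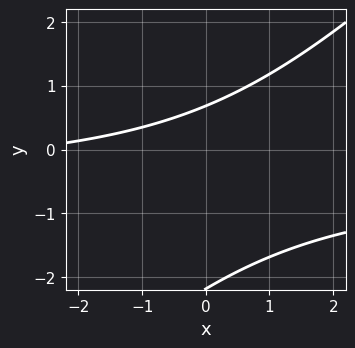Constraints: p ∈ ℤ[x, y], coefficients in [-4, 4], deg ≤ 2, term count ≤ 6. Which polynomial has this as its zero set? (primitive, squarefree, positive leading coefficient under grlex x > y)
(a) Degree: no degree-1 curve has this shape, so deg p = 2.
(b) From the visible intercepts: it misses every integer gridline on the x-axis.
(c) These observations pin down the coefficients.

2*x*y - 2*y^2 + x - 3*y + 3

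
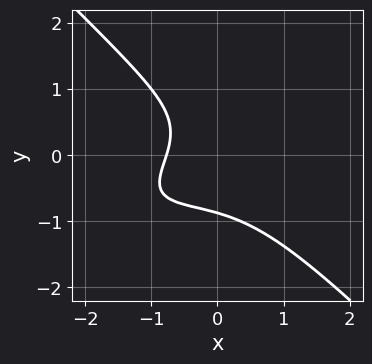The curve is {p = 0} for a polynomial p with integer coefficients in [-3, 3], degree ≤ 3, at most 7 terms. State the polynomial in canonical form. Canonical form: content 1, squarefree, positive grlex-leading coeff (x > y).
(a) deg p = 3. A generic line meets the curve in up to 3 points.
(b) Solving for integer coefficients yields p as stated.

x^3 - 2*x^2*y + 3*y^3 + 2*x + 2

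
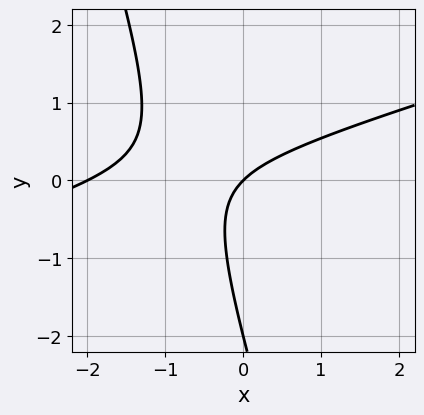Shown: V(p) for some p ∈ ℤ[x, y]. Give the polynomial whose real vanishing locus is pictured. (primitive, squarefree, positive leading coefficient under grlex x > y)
x^2 - 3*x*y - y^2 + 2*x - 2*y

1. The degree is 2 — no degree-1 curve has this shape.
2. Reading off the gridlines: the x-axis gridline crossings are at x ∈ {-2, 0}; the y-axis gridline crossings are at y ∈ {-2, 0}.
3. Together with the visible shape, these determine p as stated.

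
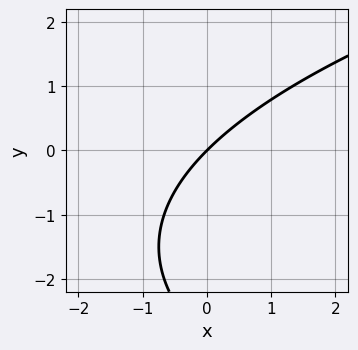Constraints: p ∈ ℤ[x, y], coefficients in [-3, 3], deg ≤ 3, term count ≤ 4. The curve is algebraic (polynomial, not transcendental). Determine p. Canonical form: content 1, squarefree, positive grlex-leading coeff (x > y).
y^2 - 3*x + 3*y

1. The degree is 2 — a generic line meets the curve in up to 2 points.
2. From the axis intercepts and sections: it meets the x-axis at x = 0 (among the integer gridlines); it crosses the y-axis at the gridline y = 0.
3. Solving for integer coefficients yields p as stated.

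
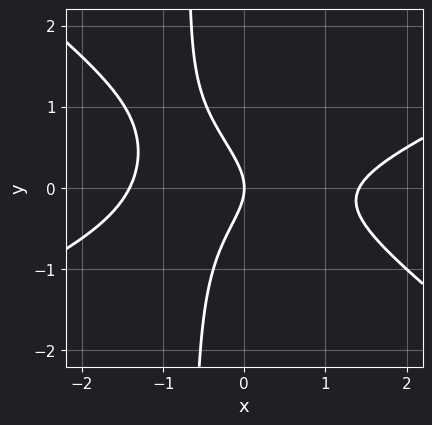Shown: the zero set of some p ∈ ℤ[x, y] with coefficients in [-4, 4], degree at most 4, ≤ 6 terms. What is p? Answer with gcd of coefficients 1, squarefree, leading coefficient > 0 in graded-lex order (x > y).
1. Degree: no degree-2 curve has this shape, so deg p = 3.
2. Reading off the gridlines: it crosses the x-axis at the gridline x = 0; one y-axis crossing is at y = 0.
3. Matching integer coefficients to the picture gives p.

x^3 - x^2*y - 3*x*y^2 - 2*y^2 - 2*x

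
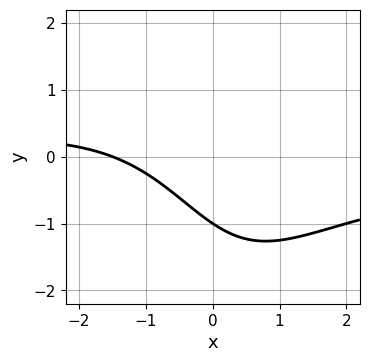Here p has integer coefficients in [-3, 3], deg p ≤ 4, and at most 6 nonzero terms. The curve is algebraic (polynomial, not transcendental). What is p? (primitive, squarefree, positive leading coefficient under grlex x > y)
1. deg p = 3. No degree-2 curve has this shape.
2. From the visible intercepts: one y-axis crossing is at y = -1.
3. The integer polynomial consistent with all of this is the stated p.

x^2*y + 2*x + 3*y + 3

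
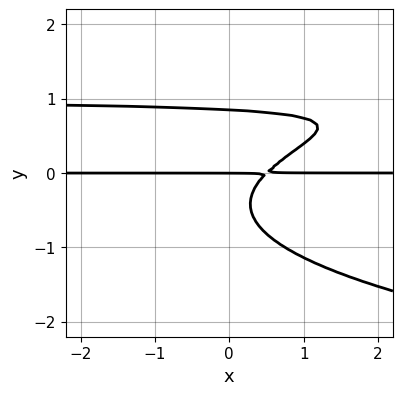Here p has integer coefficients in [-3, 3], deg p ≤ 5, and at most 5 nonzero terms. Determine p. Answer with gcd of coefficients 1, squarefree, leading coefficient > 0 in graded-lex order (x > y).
(a) The degree is 4 — the shape is more complex than any degree-3 curve.
(b) Against the integer gridlines: one y-axis crossing is at y = 0; the visible x-axis segment lies entirely on the curve.
(c) The integer polynomial consistent with all of this is the stated p.

3*y^4 - 2*x*y^2 + 2*x*y - y^2 - y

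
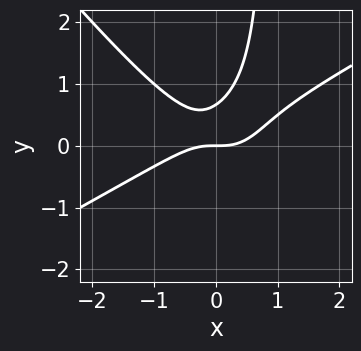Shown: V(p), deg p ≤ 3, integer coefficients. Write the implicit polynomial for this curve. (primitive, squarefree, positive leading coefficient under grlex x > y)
2*x^3 - 2*x^2*y - 3*x*y^2 + 3*y^2 - 2*y

deg p = 3. A generic line meets the curve in up to 3 points.
From the axis intercepts and sections: it meets the y-axis at y = 0 (among the integer gridlines); it meets the x-axis at x = 0 (among the integer gridlines).
Assembling these constraints gives the stated polynomial.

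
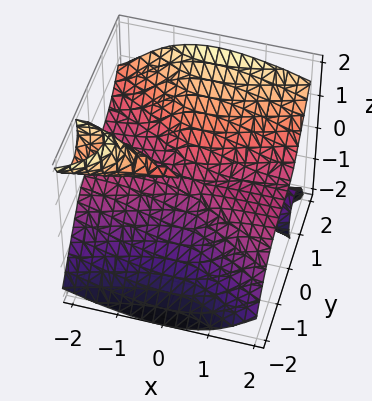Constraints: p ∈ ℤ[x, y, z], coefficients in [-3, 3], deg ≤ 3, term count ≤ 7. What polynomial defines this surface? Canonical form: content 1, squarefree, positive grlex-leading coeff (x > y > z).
(a) I count 3 distinct pieces. Treating them together as one polynomial.
(b) The degree is 3 — no degree-2 surface has this shape.
(c) From the visible intercepts: it crosses the z-axis at the gridline z = 0; it meets the y-axis at y = 0 (among the integer gridlines); the visible x-axis segment lies entirely on the surface.
(d) Together with the visible shape, these determine p as stated.

2*x^2*z - 3*x*y*z + 3*x*z^2 - 2*y^3 + 2*z^3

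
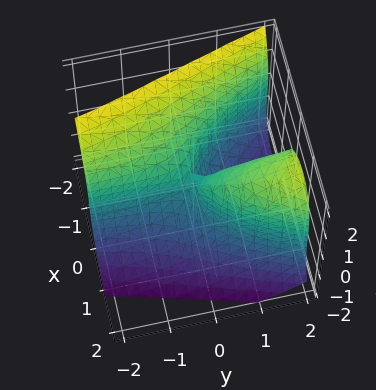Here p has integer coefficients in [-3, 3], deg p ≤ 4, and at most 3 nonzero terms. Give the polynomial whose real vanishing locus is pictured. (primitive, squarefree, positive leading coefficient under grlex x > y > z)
2*x^3 + z^3 - 3*x*y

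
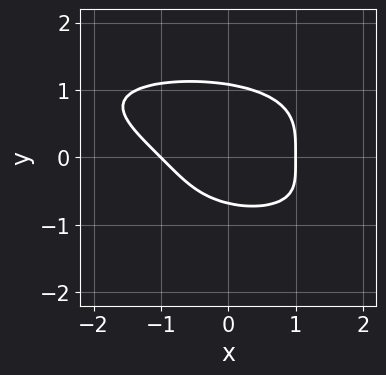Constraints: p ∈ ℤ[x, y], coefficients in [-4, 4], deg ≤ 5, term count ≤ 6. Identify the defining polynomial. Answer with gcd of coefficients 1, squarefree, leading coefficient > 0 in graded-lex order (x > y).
1. The degree is 4 — no degree-3 curve has this shape.
2. Observable constraints: the x-axis gridline crossings are at x ∈ {-1, 1}.
3. Matching integer coefficients to the picture gives p.

3*y^4 + 2*x^2 + 2*x*y - 2*y - 2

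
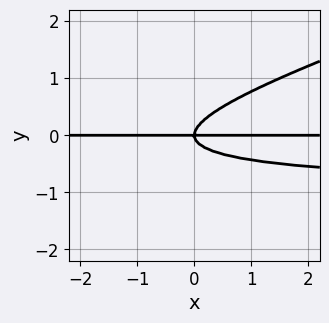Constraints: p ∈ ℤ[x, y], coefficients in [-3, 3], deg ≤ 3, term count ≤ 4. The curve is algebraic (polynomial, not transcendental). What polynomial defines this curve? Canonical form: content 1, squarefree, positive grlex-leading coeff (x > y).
x*y^2 - 3*y^3 + x*y

Degree: the shape is more complex than any degree-2 curve, so deg p = 3.
Observable constraints: the visible x-axis segment lies entirely on the curve; one y-axis crossing is at y = 0.
Assembling these constraints gives the stated polynomial.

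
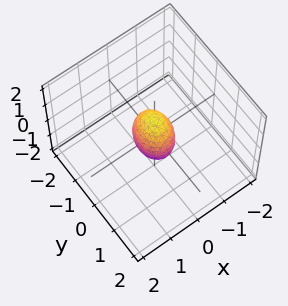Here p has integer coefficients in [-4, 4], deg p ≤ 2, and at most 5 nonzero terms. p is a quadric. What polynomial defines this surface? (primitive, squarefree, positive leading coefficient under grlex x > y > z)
First, deg p = 2. Bounded and convex; a quadric.
Next, symmetries: mirror symmetry y ↦ −y ⇒ only even powers of y; mirror symmetry z ↦ −z ⇒ only even powers of z; the x ↦ −x reflection is a symmetry, so x appears only in even powers.
Then, reading off the gridlines: among the integer gridlines, it crosses the z-axis at z ∈ {-1, 1}.
Finally, together with the visible shape, these determine p as stated.

3*x^2 + 2*y^2 + z^2 - 1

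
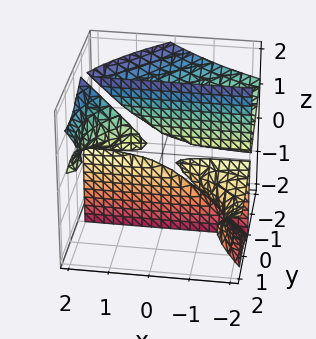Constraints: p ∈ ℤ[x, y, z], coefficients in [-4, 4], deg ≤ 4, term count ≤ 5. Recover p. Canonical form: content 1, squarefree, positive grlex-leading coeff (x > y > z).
1. The picture has 4 separate pieces. They look like related sheets of one shape, so recover p as a whole.
2. deg p = 3. No degree-2 surface has this shape.
3. From the axis intercepts and sections: the visible x-axis segment lies entirely on the surface; the visible z-axis segment lies entirely on the surface.
4. Fitting integer coefficients to these (and the overall shape) gives p.

3*x*y*z + y^3 - 3*y*z^2 - 3*y^2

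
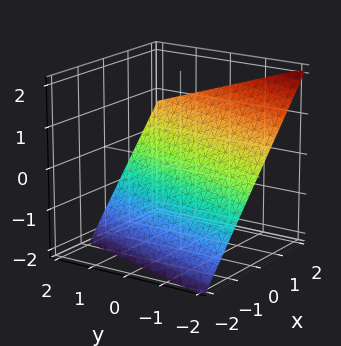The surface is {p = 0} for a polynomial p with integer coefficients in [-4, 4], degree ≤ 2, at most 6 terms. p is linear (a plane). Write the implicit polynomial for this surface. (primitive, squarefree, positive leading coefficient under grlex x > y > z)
3*x - y - 3*z - 2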